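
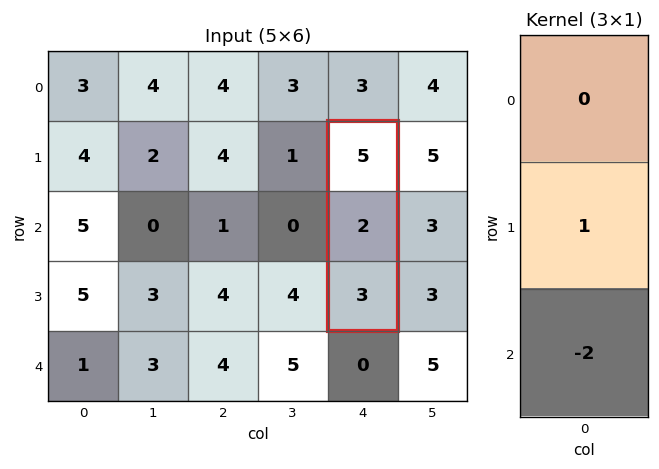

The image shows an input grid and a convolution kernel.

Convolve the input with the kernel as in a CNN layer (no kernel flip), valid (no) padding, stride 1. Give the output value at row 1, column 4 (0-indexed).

-4

The receptive field on the input at this output position is [5 / 2 / 3]. Elementwise product with the kernel and sum: 2·1 + 3·-2.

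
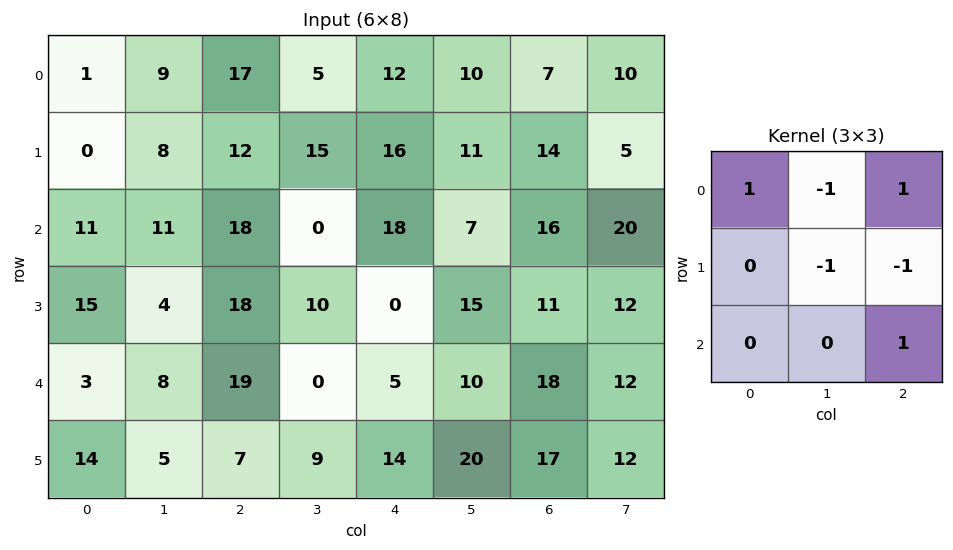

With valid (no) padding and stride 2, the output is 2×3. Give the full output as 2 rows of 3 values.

Output[0,0]: The receptive field on the input at this output position is [1 9 17 / 0 8 12 / 11 11 18]. Elementwise product with the kernel and sum: 1·1 + 9·-1 + 17·1 + 8·-1 + 12·-1 + 18·1.

7 11 0
15 31 19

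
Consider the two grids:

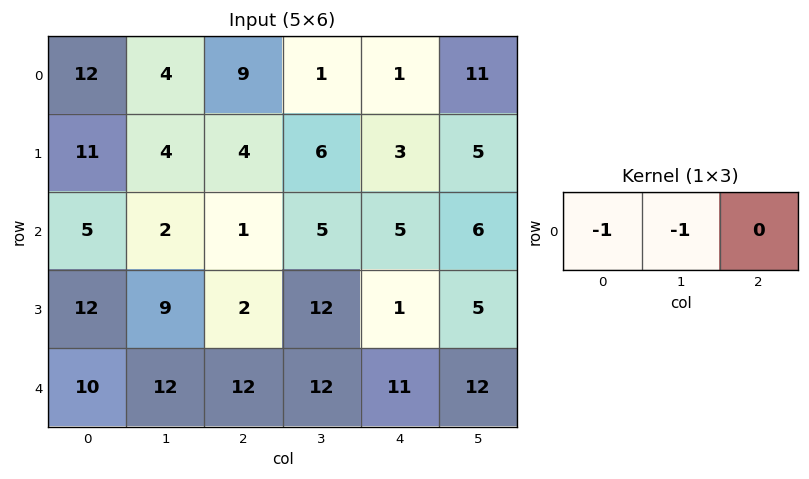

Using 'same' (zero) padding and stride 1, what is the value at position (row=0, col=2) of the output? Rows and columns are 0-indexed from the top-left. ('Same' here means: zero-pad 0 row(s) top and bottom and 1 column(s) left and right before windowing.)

-13

The receptive field on the zero-padded input at this output position is [4 9 1]. Elementwise product with the kernel and sum: 4·-1 + 9·-1.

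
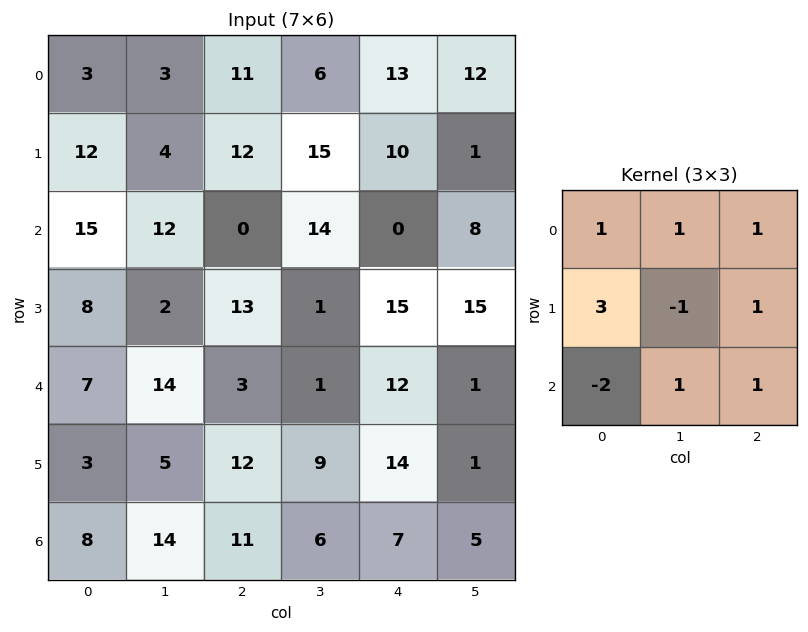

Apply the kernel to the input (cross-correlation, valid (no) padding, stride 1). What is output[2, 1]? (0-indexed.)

The receptive field on the input at this output position is [12 0 14 / 2 13 1 / 14 3 1]. Elementwise product with the kernel and sum: 12·1 + 0·1 + 14·1 + 2·3 + 13·-1 + 1·1 + 14·-2 + 3·1 + 1·1.

-4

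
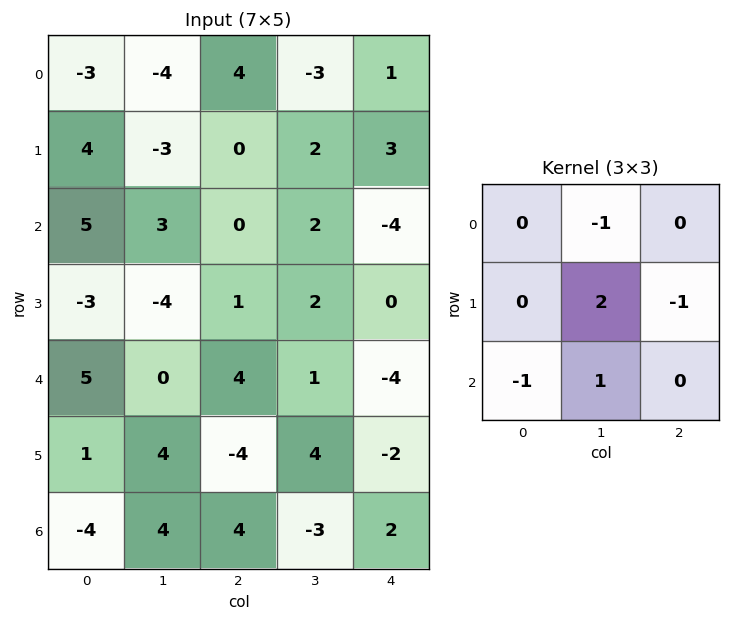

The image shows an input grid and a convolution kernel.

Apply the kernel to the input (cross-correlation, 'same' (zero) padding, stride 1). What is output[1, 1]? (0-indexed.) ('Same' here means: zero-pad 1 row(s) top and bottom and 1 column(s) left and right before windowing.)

-4

The receptive field on the zero-padded input at this output position is [-3 -4 4 / 4 -3 0 / 5 3 0]. Elementwise product with the kernel and sum: -4·-1 + -3·2 + 0·-1 + 5·-1 + 3·1.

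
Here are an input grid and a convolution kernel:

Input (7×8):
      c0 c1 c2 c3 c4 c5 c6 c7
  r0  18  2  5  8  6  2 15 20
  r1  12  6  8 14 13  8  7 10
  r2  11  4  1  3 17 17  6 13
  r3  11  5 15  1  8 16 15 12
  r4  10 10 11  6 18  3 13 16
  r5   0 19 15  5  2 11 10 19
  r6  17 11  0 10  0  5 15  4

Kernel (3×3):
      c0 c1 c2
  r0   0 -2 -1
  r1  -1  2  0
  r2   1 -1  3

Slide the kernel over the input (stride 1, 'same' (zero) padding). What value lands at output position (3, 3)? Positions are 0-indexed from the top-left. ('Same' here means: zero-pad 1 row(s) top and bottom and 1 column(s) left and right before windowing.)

The receptive field on the zero-padded input at this output position is [1 3 17 / 15 1 8 / 11 6 18]. Elementwise product with the kernel and sum: 3·-2 + 17·-1 + 15·-1 + 1·2 + 11·1 + 6·-1 + 18·3.

23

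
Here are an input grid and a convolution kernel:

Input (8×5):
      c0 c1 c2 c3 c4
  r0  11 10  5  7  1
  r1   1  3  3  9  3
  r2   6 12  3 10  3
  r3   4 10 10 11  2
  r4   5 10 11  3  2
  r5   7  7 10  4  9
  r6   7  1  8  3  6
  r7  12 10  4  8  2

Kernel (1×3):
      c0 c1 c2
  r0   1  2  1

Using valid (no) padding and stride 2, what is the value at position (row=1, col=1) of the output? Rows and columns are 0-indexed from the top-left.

The receptive field on the input at this output position is [3 10 3]. Elementwise product with the kernel and sum: 3·1 + 10·2 + 3·1.

26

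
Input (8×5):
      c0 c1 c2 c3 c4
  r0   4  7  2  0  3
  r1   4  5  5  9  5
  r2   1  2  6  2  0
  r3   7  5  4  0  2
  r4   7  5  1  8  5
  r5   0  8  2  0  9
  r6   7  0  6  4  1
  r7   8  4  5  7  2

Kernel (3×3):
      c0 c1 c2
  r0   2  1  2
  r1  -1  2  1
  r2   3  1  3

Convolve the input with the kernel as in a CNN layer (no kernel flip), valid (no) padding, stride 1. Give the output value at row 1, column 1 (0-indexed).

The receptive field on the input at this output position is [5 5 9 / 2 6 2 / 5 4 0]. Elementwise product with the kernel and sum: 5·2 + 5·1 + 9·2 + 2·-1 + 6·2 + 2·1 + 5·3 + 4·1 + 0·3.

64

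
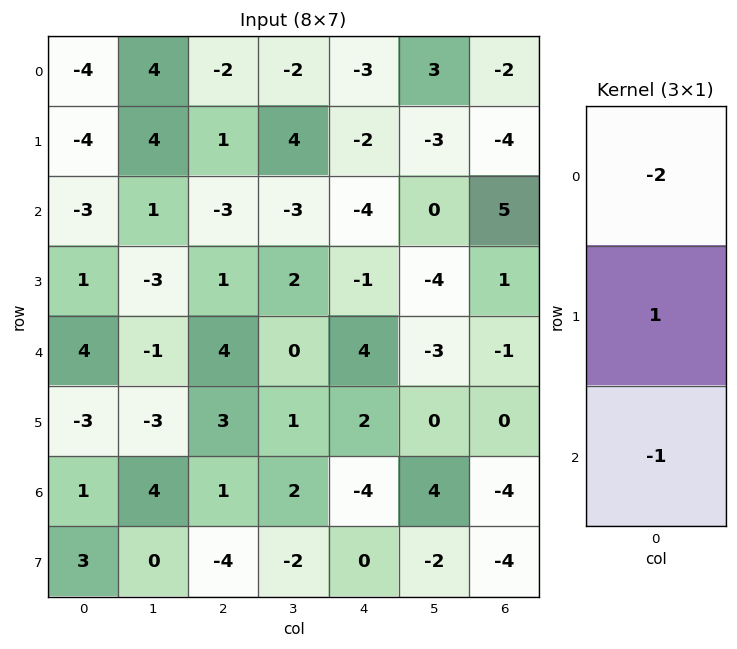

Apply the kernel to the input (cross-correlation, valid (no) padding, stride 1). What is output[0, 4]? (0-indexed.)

The receptive field on the input at this output position is [-3 / -2 / -4]. Elementwise product with the kernel and sum: -3·-2 + -2·1 + -4·-1.

8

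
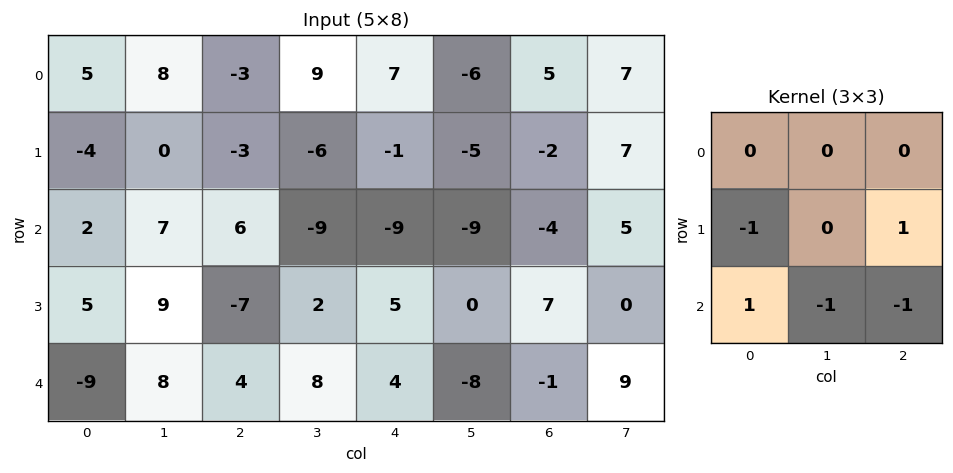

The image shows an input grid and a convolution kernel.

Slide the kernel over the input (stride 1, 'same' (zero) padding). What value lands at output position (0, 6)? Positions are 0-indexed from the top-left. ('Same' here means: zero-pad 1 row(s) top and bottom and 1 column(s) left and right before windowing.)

3

The receptive field on the zero-padded input at this output position is [0 0 0 / -6 5 7 / -5 -2 7]. Elementwise product with the kernel and sum: -6·-1 + 7·1 + -5·1 + -2·-1 + 7·-1.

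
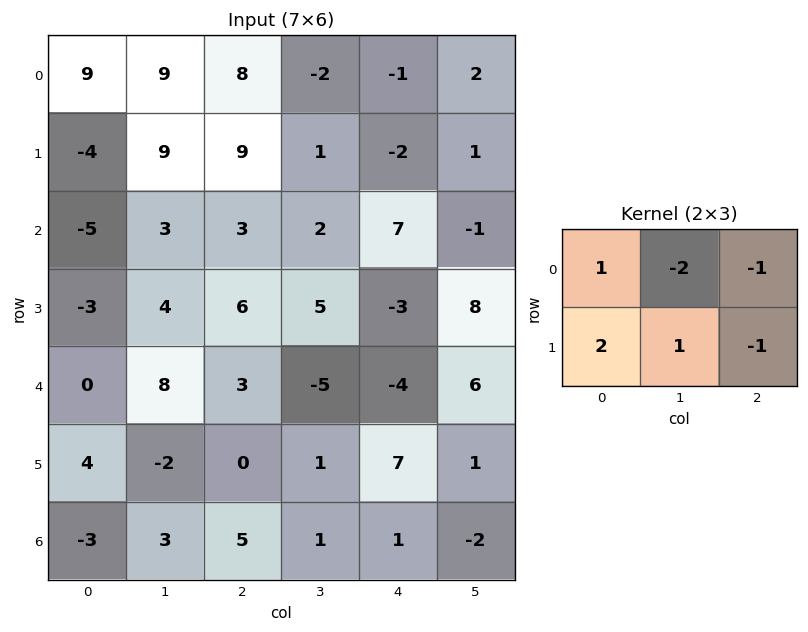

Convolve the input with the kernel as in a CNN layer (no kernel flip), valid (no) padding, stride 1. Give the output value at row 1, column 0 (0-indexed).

-41

The receptive field on the input at this output position is [-4 9 9 / -5 3 3]. Elementwise product with the kernel and sum: -4·1 + 9·-2 + 9·-1 + -5·2 + 3·1 + 3·-1.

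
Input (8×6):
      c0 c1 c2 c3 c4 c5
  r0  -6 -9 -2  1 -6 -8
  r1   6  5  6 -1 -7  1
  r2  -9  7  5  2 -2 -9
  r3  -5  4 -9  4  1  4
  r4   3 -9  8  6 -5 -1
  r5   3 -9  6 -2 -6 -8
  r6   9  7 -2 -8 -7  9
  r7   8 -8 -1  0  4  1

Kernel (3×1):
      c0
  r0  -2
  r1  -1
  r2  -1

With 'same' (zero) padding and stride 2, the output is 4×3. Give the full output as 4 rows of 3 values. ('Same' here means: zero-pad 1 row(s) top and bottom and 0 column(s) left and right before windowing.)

Output[0,0]: The receptive field on the zero-padded input at this output position is [0 / -6 / 6]. Elementwise product with the kernel and sum: 0·-2 + -6·-1 + 6·-1.

0 -4 13
2 -8 15
4 4 9
-23 -9 15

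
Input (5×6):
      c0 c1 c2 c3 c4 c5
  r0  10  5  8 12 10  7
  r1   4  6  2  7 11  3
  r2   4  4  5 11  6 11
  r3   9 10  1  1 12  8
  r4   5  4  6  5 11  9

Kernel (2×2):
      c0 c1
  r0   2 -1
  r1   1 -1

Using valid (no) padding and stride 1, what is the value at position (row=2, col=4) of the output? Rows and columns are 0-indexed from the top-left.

The receptive field on the input at this output position is [6 11 / 12 8]. Elementwise product with the kernel and sum: 6·2 + 11·-1 + 12·1 + 8·-1.

5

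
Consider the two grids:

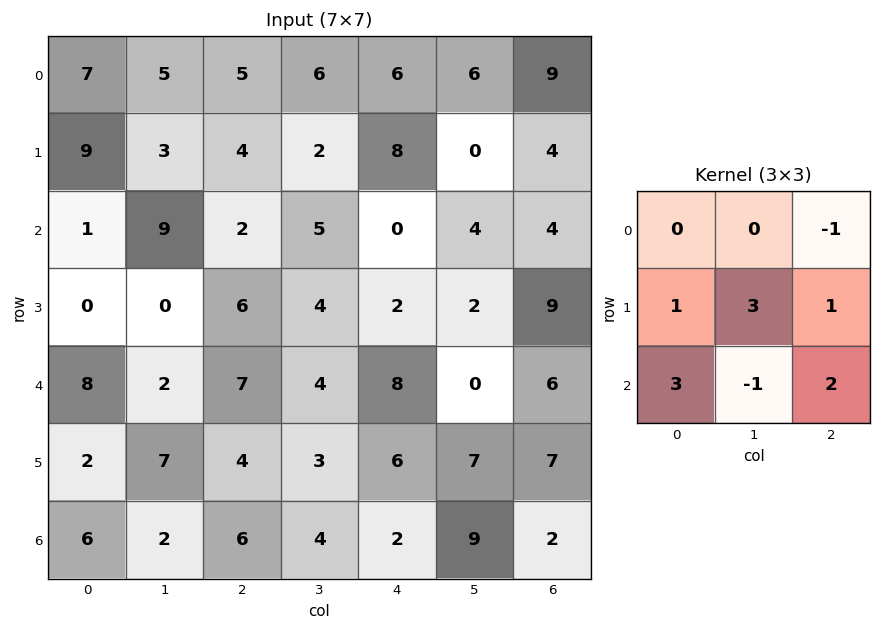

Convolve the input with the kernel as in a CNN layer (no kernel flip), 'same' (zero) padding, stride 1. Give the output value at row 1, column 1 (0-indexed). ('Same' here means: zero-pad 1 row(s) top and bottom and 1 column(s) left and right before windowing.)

The receptive field on the zero-padded input at this output position is [7 5 5 / 9 3 4 / 1 9 2]. Elementwise product with the kernel and sum: 5·-1 + 9·1 + 3·3 + 4·1 + 1·3 + 9·-1 + 2·2.

15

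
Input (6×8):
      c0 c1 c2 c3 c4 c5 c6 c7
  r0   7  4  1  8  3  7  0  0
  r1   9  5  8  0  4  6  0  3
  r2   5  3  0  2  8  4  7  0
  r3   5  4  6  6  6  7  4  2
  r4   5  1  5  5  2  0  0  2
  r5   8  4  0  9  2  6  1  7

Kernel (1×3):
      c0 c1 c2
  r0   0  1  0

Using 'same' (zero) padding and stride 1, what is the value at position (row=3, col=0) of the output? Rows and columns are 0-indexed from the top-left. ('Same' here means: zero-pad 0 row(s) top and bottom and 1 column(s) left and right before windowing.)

The receptive field on the zero-padded input at this output position is [0 5 4]. Elementwise product with the kernel and sum: 5·1.

5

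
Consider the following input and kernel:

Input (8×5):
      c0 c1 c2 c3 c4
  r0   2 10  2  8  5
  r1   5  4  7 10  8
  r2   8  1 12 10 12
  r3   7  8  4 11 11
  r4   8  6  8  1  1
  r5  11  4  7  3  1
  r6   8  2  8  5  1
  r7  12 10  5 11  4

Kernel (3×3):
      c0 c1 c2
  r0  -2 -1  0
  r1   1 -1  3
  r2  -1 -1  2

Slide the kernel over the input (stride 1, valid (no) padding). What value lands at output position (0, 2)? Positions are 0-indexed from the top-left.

The receptive field on the input at this output position is [2 8 5 / 7 10 8 / 12 10 12]. Elementwise product with the kernel and sum: 2·-2 + 8·-1 + 7·1 + 10·-1 + 8·3 + 12·-1 + 10·-1 + 12·2.

11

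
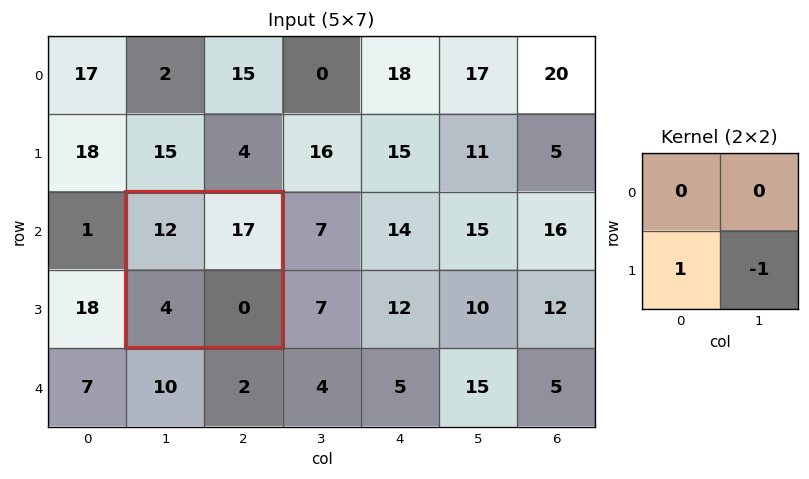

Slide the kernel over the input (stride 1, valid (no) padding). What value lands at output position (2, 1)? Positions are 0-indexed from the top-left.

The receptive field on the input at this output position is [12 17 / 4 0]. Elementwise product with the kernel and sum: 4·1 + 0·-1.

4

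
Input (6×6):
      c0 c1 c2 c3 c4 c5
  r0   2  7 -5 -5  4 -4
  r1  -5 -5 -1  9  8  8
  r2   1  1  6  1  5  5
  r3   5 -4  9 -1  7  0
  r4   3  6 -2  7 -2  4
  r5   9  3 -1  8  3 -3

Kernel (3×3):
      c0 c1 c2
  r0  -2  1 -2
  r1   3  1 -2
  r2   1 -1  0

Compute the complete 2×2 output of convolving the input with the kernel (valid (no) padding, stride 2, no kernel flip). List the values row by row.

-5 -8
-23 -18

Output[0,0]: The receptive field on the input at this output position is [2 7 -5 / -5 -5 -1 / 1 1 6]. Elementwise product with the kernel and sum: 2·-2 + 7·1 + -5·-2 + -5·3 + -5·1 + -1·-2 + 1·1 + 1·-1.
Output[0,1]: The receptive field on the input at this output position is [-5 -5 4 / -1 9 8 / 6 1 5]. Elementwise product with the kernel and sum: -5·-2 + -5·1 + 4·-2 + -1·3 + 9·1 + 8·-2 + 6·1 + 1·-1.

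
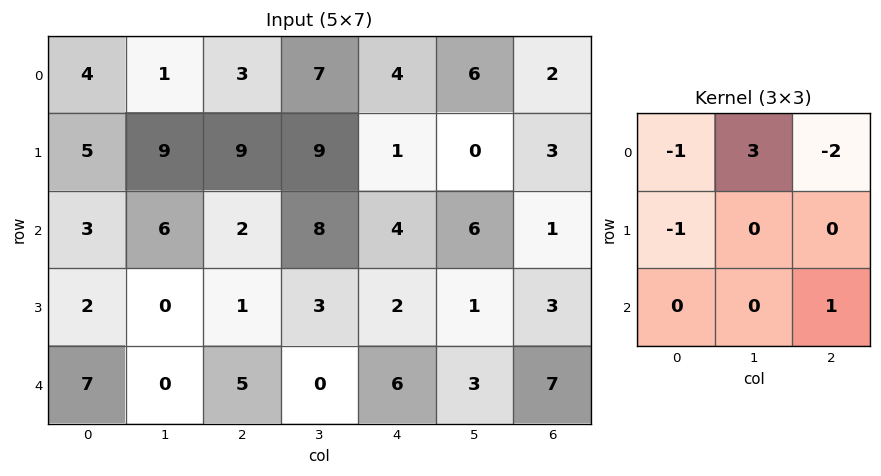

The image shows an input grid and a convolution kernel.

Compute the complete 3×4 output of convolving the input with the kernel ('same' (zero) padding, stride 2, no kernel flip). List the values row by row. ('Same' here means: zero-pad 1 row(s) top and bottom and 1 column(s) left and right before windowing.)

9 8 -7 -6
-3 -3 -13 3
6 -3 1 5

Output[0,0]: The receptive field on the zero-padded input at this output position is [0 0 0 / 0 4 1 / 0 5 9]. Elementwise product with the kernel and sum: 0·-1 + 0·3 + 0·-2 + 0·-1 + 9·1.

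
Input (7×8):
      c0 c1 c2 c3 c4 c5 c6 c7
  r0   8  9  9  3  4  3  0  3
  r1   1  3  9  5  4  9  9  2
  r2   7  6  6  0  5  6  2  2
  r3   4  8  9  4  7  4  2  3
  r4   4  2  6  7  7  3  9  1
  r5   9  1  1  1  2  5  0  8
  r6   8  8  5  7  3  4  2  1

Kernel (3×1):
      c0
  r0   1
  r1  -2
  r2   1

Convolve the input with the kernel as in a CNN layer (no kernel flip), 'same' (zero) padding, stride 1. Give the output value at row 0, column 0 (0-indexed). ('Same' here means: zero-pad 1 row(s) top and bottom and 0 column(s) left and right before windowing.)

The receptive field on the zero-padded input at this output position is [0 / 8 / 1]. Elementwise product with the kernel and sum: 0·1 + 8·-2 + 1·1.

-15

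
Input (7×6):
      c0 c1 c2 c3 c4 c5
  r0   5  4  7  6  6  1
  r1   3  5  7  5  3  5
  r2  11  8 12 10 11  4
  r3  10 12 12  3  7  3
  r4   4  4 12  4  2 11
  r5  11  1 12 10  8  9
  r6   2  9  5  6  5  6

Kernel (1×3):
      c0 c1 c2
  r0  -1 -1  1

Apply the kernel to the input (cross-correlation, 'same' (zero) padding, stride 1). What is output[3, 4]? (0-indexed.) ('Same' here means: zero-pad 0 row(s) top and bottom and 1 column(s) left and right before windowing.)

-7

The receptive field on the zero-padded input at this output position is [3 7 3]. Elementwise product with the kernel and sum: 3·-1 + 7·-1 + 3·1.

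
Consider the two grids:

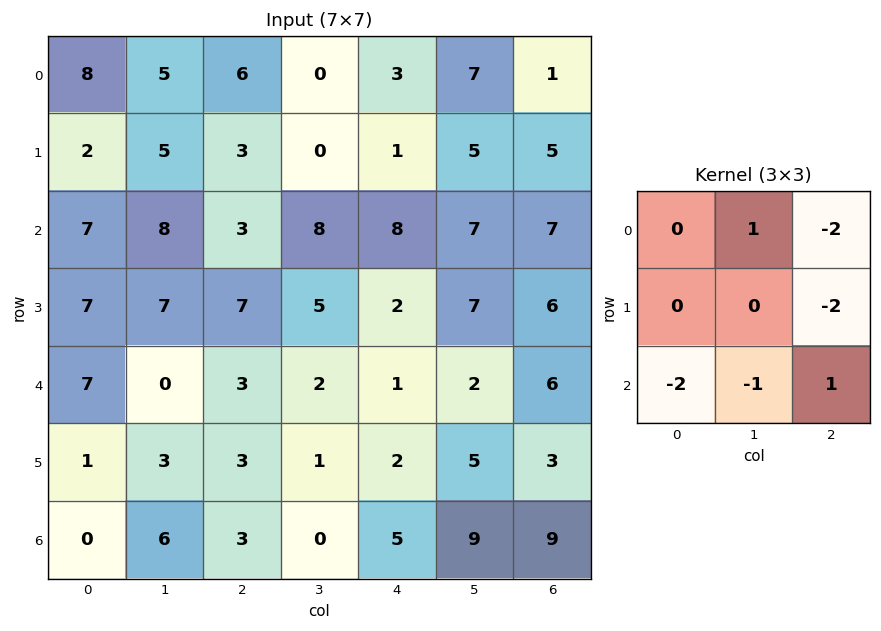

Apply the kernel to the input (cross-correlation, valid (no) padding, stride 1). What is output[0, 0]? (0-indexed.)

-32

The receptive field on the input at this output position is [8 5 6 / 2 5 3 / 7 8 3]. Elementwise product with the kernel and sum: 5·1 + 6·-2 + 3·-2 + 7·-2 + 8·-1 + 3·1.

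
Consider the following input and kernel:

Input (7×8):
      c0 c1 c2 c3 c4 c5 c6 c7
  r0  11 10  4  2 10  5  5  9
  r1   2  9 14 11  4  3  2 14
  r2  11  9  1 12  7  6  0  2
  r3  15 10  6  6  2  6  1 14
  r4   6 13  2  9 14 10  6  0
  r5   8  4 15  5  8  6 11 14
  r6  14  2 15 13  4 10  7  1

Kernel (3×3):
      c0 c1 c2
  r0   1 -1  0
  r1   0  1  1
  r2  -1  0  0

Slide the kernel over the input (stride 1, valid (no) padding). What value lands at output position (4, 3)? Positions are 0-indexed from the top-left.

-4

The receptive field on the input at this output position is [9 14 10 / 5 8 6 / 13 4 10]. Elementwise product with the kernel and sum: 9·1 + 14·-1 + 8·1 + 6·1 + 13·-1.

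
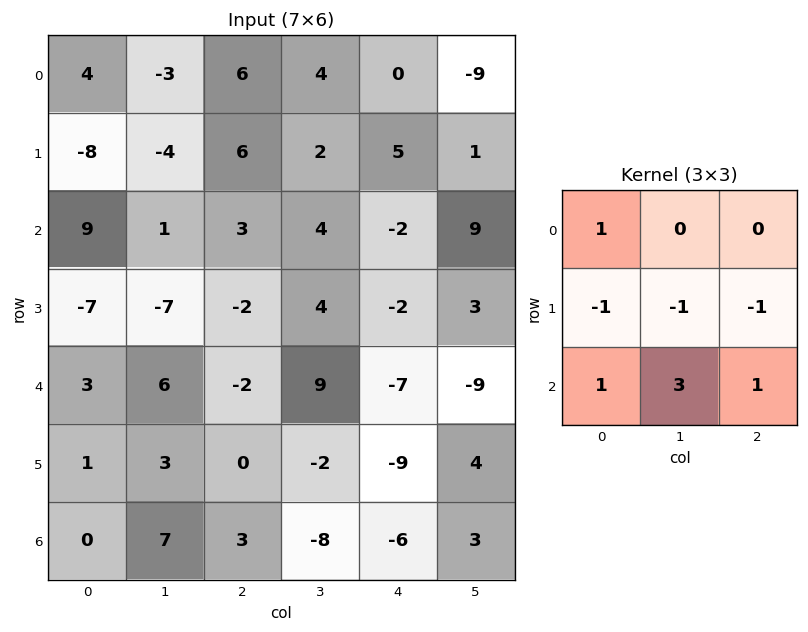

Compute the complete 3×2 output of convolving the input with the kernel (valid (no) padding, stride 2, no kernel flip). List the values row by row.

25 6
44 21
23 -18

Output[0,0]: The receptive field on the input at this output position is [4 -3 6 / -8 -4 6 / 9 1 3]. Elementwise product with the kernel and sum: 4·1 + -8·-1 + -4·-1 + 6·-1 + 9·1 + 1·3 + 3·1.
Output[0,1]: The receptive field on the input at this output position is [6 4 0 / 6 2 5 / 3 4 -2]. Elementwise product with the kernel and sum: 6·1 + 6·-1 + 2·-1 + 5·-1 + 3·1 + 4·3 + -2·1.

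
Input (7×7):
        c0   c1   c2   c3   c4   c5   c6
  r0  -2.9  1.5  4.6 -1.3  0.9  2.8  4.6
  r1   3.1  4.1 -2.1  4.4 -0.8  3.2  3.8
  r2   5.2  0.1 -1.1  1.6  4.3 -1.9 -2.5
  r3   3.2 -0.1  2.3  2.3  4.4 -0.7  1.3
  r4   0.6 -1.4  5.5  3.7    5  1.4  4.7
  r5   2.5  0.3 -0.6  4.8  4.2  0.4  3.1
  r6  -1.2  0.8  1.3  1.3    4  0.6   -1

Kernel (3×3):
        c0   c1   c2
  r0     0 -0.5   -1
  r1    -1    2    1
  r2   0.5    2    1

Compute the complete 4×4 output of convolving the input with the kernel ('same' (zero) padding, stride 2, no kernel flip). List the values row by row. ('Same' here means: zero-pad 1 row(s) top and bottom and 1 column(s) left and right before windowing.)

Output[0,0]: The receptive field on the zero-padded input at this output position is [0 0 0 / 0 -2.9 1.5 / 0 3.1 4.1]. Elementwise product with the kernel and sum: 0·-0.5 + 0·-1 + 0·-1 + -2.9·2 + 1.5·1 + 0·0.5 + 3.1·2 + 4.1·1.
Output[0,1]: The receptive field on the zero-padded input at this output position is [0 0 0 / 1.5 4.6 -1.3 / 4.1 -2.1 4.4]. Elementwise product with the kernel and sum: 0·-0.5 + 0·-1 + 1.5·-1 + 4.6·2 + -1.3·1 + 4.1·0.5 + -2.1·2 + 4.4·1.

6 8.65 9.7 15.6
11.15 2.8 11.55 -2.75
3.6 16.4 17.4 13.75
-3.15 -1.4 4.8 -4.15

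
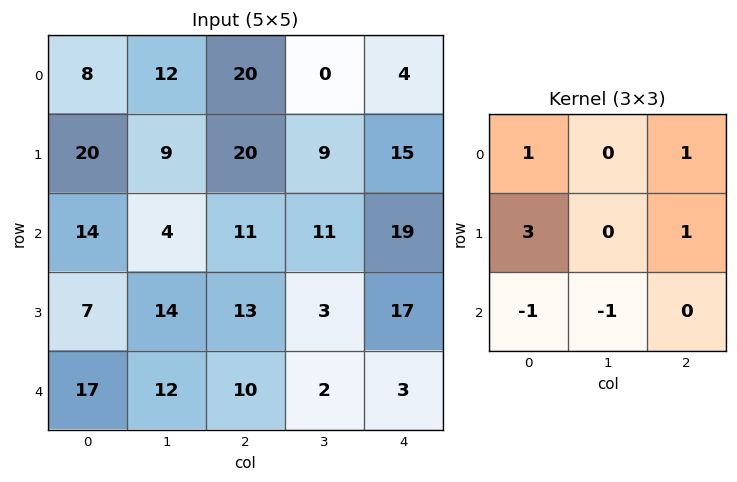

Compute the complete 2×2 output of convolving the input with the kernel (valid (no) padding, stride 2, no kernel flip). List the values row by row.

Output[0,0]: The receptive field on the input at this output position is [8 12 20 / 20 9 20 / 14 4 11]. Elementwise product with the kernel and sum: 8·1 + 20·1 + 20·3 + 20·1 + 14·-1 + 4·-1.
Output[0,1]: The receptive field on the input at this output position is [20 0 4 / 20 9 15 / 11 11 19]. Elementwise product with the kernel and sum: 20·1 + 4·1 + 20·3 + 15·1 + 11·-1 + 11·-1.

90 77
30 74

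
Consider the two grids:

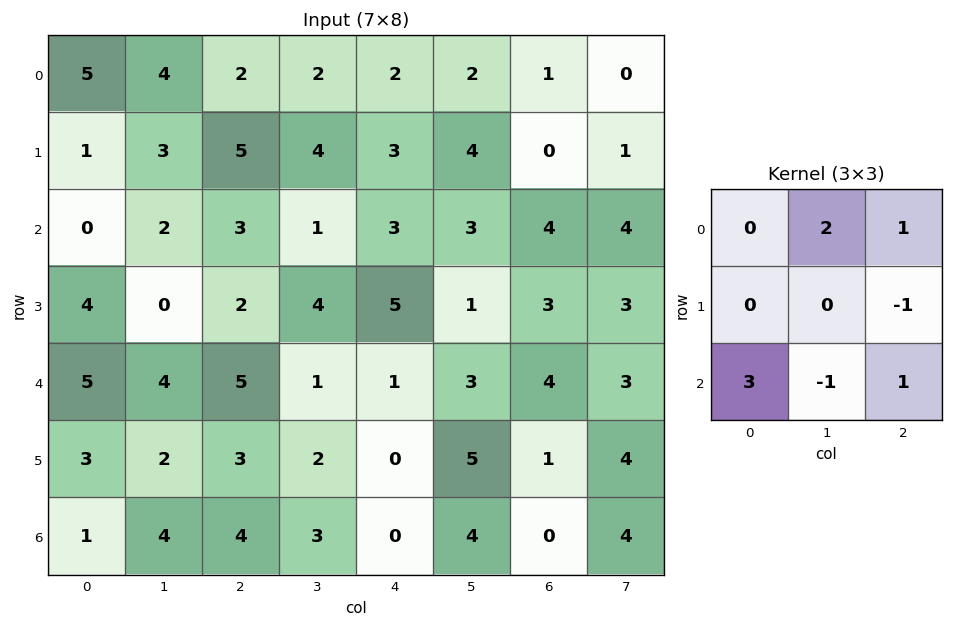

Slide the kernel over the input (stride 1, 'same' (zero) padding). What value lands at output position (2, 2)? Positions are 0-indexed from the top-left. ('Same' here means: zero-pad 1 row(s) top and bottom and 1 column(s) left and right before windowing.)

The receptive field on the zero-padded input at this output position is [3 5 4 / 2 3 1 / 0 2 4]. Elementwise product with the kernel and sum: 5·2 + 4·1 + 1·-1 + 0·3 + 2·-1 + 4·1.

15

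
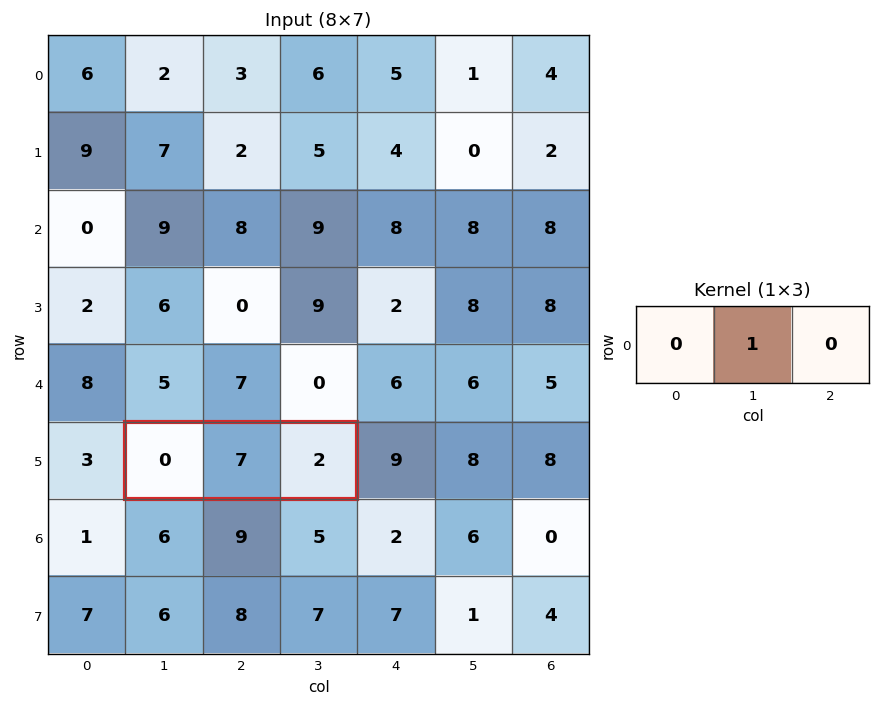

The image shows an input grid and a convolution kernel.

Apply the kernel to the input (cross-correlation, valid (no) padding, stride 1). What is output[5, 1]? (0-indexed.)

The receptive field on the input at this output position is [0 7 2]. Elementwise product with the kernel and sum: 7·1.

7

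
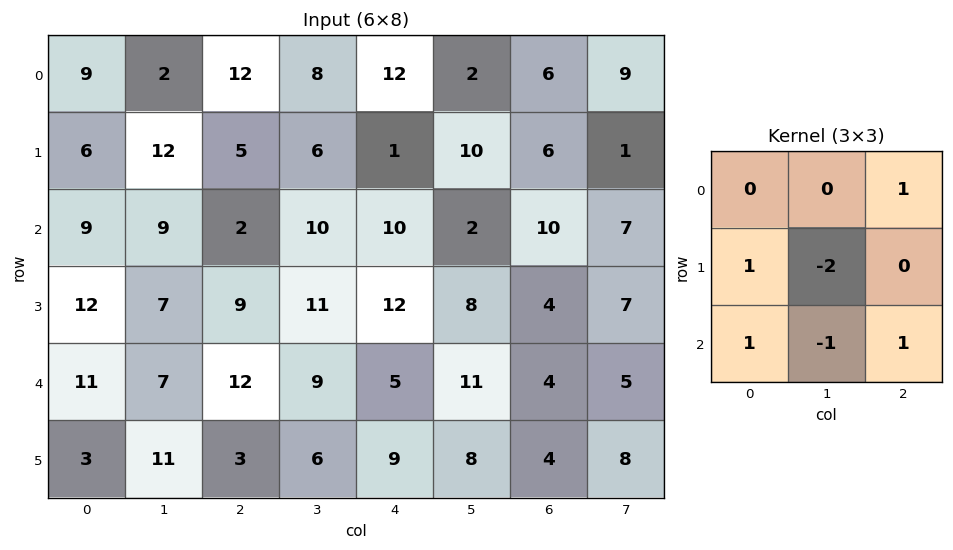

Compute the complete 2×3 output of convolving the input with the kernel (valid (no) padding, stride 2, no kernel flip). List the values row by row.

-4 7 5
16 5 4

Output[0,0]: The receptive field on the input at this output position is [9 2 12 / 6 12 5 / 9 9 2]. Elementwise product with the kernel and sum: 12·1 + 6·1 + 12·-2 + 9·1 + 9·-1 + 2·1.
Output[0,1]: The receptive field on the input at this output position is [12 8 12 / 5 6 1 / 2 10 10]. Elementwise product with the kernel and sum: 12·1 + 5·1 + 6·-2 + 2·1 + 10·-1 + 10·1.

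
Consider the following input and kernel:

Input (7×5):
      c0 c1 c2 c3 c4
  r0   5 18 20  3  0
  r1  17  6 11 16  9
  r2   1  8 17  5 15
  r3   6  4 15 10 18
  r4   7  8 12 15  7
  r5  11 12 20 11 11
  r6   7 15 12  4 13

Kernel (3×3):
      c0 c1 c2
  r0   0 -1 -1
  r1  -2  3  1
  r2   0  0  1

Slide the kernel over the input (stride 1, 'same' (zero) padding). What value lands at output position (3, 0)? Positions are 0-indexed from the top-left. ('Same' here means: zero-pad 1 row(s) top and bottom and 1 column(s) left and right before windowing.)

The receptive field on the zero-padded input at this output position is [0 1 8 / 0 6 4 / 0 7 8]. Elementwise product with the kernel and sum: 1·-1 + 8·-1 + 0·-2 + 6·3 + 4·1 + 8·1.

21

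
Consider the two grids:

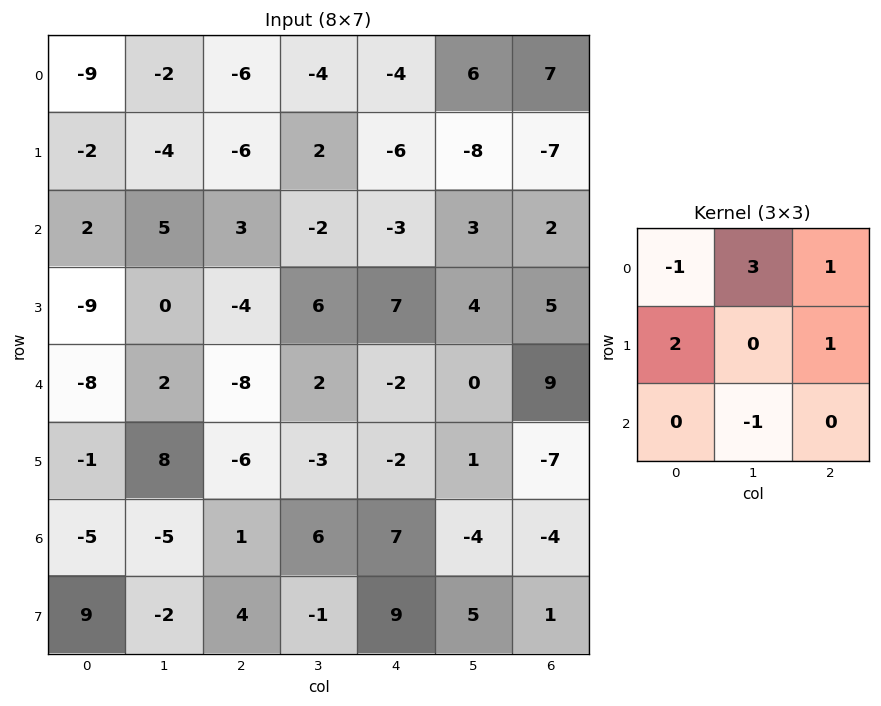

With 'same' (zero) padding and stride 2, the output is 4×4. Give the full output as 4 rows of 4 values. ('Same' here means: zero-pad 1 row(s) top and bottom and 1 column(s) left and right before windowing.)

Output[0,0]: The receptive field on the zero-padded input at this output position is [0 0 0 / 0 -9 -2 / 0 -2 -4]. Elementwise product with the kernel and sum: 0·-1 + 0·3 + 0·1 + 0·2 + -2·1 + -2·-1.

0 -2 4 19
4 0 -36 -12
-24 6 25 18
-9 -37 -3 -31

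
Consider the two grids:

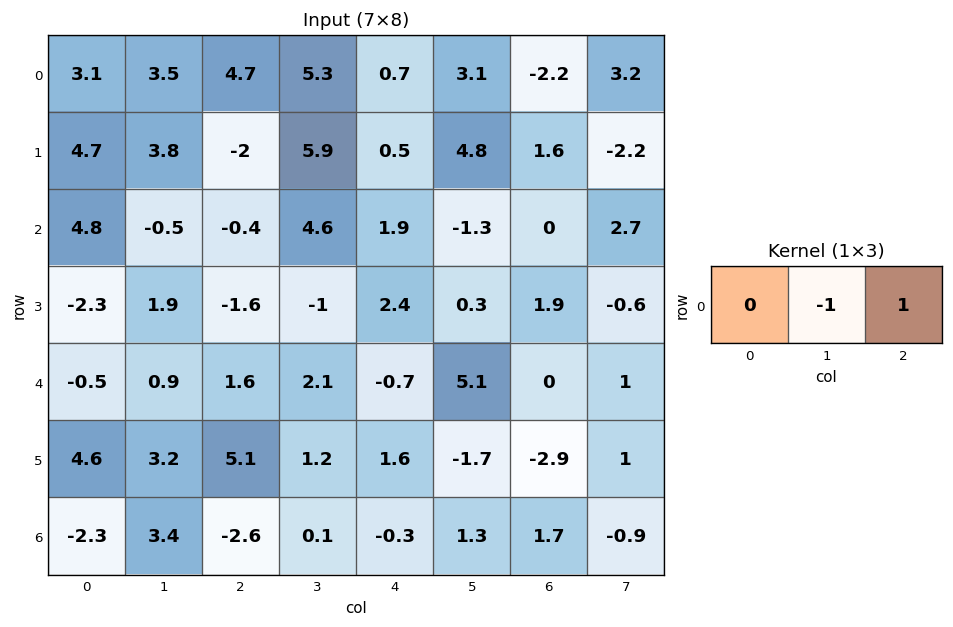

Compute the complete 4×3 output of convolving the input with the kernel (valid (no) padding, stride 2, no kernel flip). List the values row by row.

1.2 -4.6 -5.3
0.1 -2.7 1.3
0.7 -2.8 -5.1
-6 -0.4 0.4

Output[0,0]: The receptive field on the input at this output position is [3.1 3.5 4.7]. Elementwise product with the kernel and sum: 3.5·-1 + 4.7·1.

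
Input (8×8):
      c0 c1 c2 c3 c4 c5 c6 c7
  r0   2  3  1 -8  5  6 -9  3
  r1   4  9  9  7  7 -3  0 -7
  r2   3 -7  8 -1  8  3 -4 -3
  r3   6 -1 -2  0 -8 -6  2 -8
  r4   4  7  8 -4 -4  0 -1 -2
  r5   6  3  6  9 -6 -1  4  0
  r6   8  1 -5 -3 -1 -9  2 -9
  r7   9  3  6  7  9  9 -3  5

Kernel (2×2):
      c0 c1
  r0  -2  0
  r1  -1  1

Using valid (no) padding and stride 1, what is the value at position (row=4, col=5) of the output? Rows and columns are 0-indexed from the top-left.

5

The receptive field on the input at this output position is [0 -1 / -1 4]. Elementwise product with the kernel and sum: 0·-2 + -1·-1 + 4·1.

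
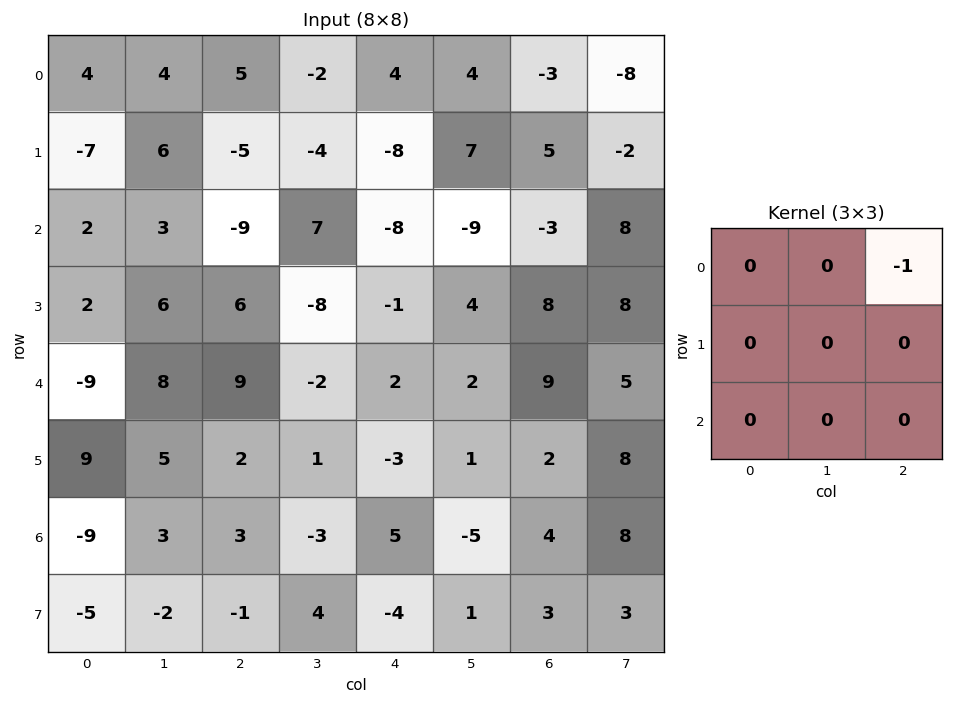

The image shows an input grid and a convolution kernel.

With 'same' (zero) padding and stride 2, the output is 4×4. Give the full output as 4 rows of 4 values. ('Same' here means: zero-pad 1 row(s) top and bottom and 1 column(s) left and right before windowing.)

0 0 0 0
-6 4 -7 2
-6 8 -4 -8
-5 -1 -1 -8

Output[0,0]: The receptive field on the zero-padded input at this output position is [0 0 0 / 0 4 4 / 0 -7 6]. Elementwise product with the kernel and sum: 0·-1.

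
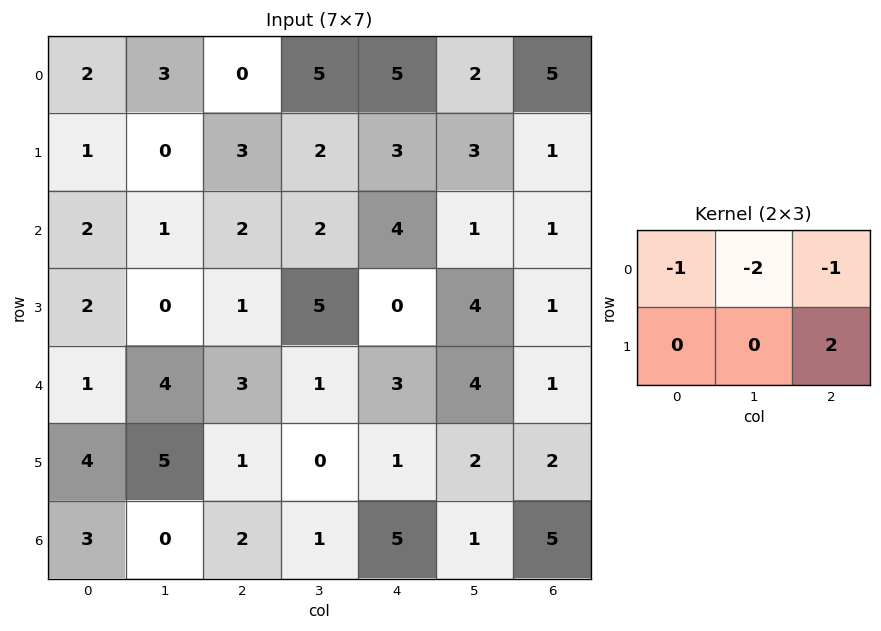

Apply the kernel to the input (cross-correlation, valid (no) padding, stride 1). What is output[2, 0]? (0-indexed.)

-4

The receptive field on the input at this output position is [2 1 2 / 2 0 1]. Elementwise product with the kernel and sum: 2·-1 + 1·-2 + 2·-1 + 1·2.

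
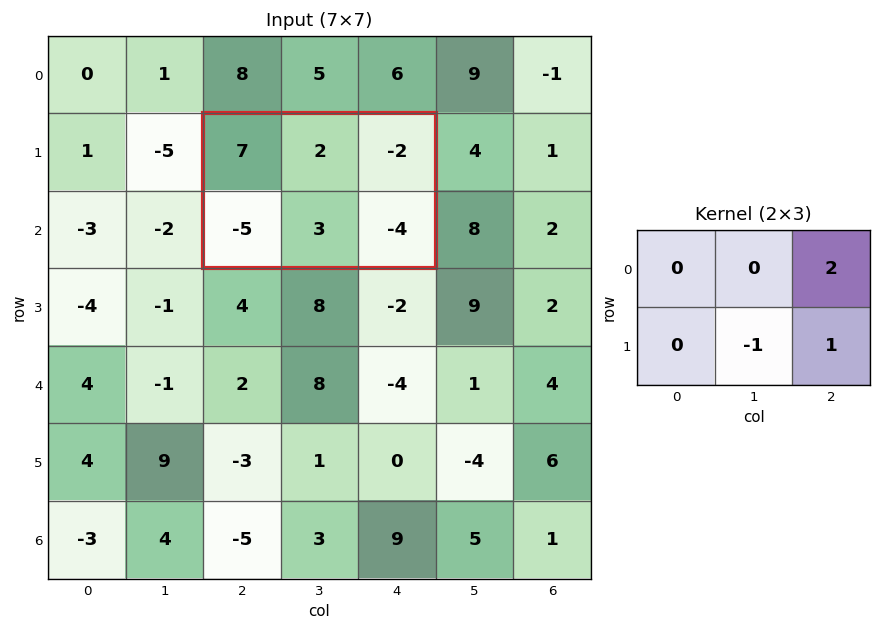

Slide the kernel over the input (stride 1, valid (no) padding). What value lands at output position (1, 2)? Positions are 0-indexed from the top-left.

-11

The receptive field on the input at this output position is [7 2 -2 / -5 3 -4]. Elementwise product with the kernel and sum: -2·2 + 3·-1 + -4·1.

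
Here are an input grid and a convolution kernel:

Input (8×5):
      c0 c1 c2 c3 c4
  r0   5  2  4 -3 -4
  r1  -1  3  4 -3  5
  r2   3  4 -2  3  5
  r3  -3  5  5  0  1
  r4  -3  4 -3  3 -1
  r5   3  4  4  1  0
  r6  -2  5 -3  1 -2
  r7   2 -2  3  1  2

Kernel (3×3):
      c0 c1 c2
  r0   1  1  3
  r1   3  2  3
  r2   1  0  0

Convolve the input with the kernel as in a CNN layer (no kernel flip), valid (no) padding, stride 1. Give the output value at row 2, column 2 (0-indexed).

31

The receptive field on the input at this output position is [-2 3 5 / 5 0 1 / -3 3 -1]. Elementwise product with the kernel and sum: -2·1 + 3·1 + 5·3 + 5·3 + 0·2 + 1·3 + -3·1.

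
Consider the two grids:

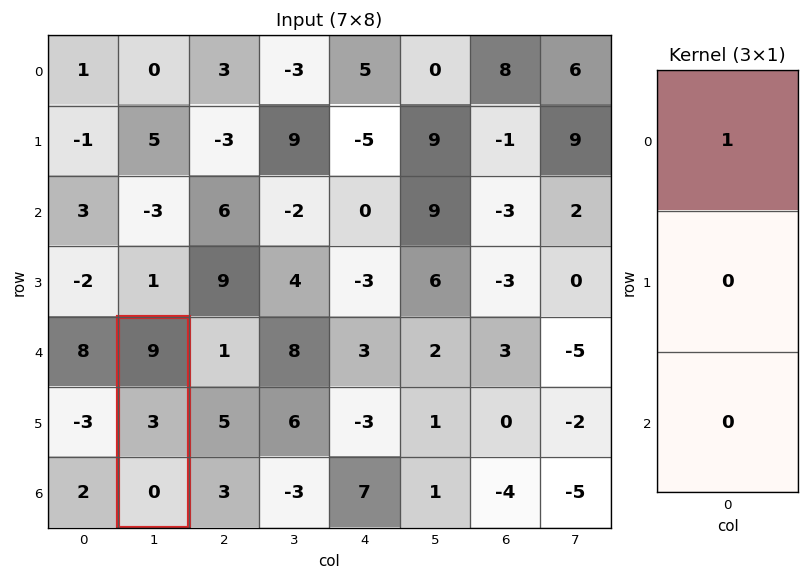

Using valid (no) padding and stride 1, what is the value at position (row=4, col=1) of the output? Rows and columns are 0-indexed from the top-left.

The receptive field on the input at this output position is [9 / 3 / 0]. Elementwise product with the kernel and sum: 9·1.

9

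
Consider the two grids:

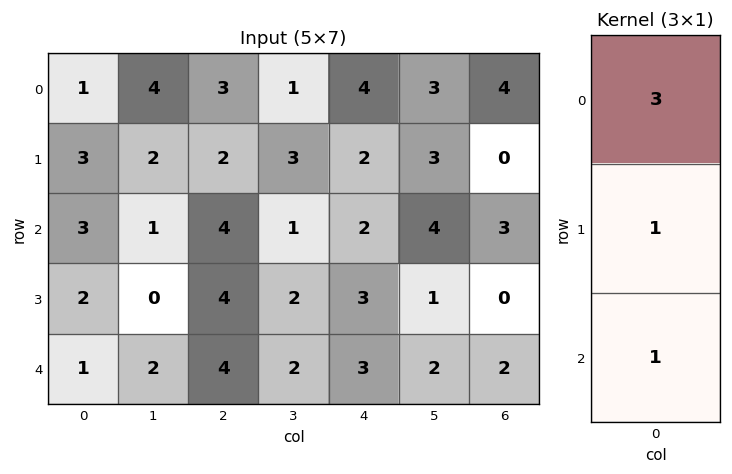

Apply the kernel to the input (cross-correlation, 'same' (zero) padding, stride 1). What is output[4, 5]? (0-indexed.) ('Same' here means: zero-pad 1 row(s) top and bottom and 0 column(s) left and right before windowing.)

5

The receptive field on the zero-padded input at this output position is [1 / 2 / 0]. Elementwise product with the kernel and sum: 1·3 + 2·1 + 0·1.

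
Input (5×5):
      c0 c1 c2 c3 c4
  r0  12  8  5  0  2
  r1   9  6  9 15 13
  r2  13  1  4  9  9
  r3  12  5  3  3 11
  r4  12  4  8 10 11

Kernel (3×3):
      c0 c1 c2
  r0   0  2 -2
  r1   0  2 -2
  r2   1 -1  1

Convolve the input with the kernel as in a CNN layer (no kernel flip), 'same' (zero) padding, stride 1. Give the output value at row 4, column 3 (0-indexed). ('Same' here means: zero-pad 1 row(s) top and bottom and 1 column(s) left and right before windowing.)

-18

The receptive field on the zero-padded input at this output position is [3 3 11 / 8 10 11 / 0 0 0]. Elementwise product with the kernel and sum: 3·2 + 11·-2 + 10·2 + 11·-2 + 0·1 + 0·-1 + 0·1.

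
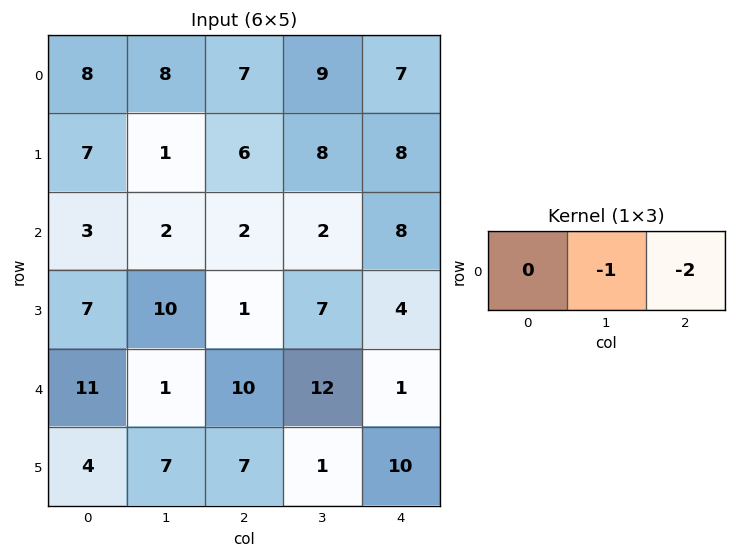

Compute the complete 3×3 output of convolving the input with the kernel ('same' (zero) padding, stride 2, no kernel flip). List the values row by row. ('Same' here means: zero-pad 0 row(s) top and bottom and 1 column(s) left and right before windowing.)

-24 -25 -7
-7 -6 -8
-13 -34 -1

Output[0,0]: The receptive field on the zero-padded input at this output position is [0 8 8]. Elementwise product with the kernel and sum: 8·-1 + 8·-2.
Output[0,1]: The receptive field on the zero-padded input at this output position is [8 7 9]. Elementwise product with the kernel and sum: 7·-1 + 9·-2.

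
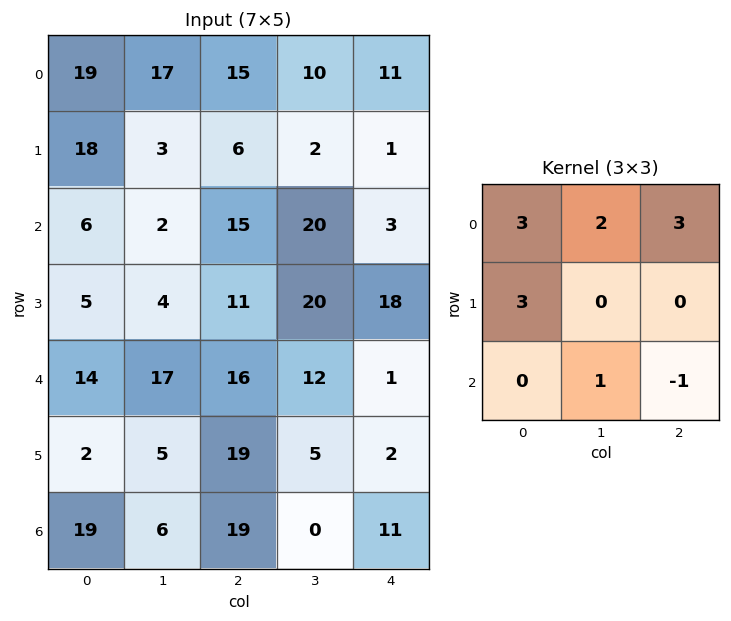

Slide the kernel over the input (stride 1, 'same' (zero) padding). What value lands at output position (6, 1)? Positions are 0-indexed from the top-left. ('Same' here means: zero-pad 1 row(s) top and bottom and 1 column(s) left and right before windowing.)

The receptive field on the zero-padded input at this output position is [2 5 19 / 19 6 19 / 0 0 0]. Elementwise product with the kernel and sum: 2·3 + 5·2 + 19·3 + 19·3 + 0·1 + 0·-1.

130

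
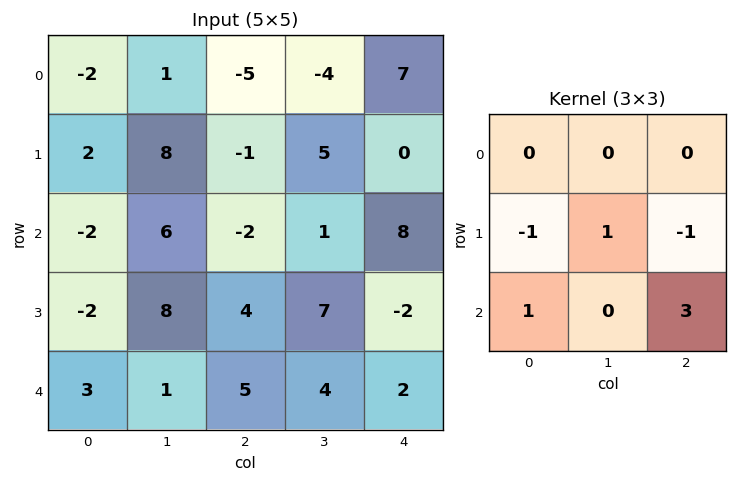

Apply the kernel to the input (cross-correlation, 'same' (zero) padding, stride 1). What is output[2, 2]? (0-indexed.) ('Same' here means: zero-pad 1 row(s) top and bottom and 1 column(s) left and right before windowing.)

The receptive field on the zero-padded input at this output position is [8 -1 5 / 6 -2 1 / 8 4 7]. Elementwise product with the kernel and sum: 6·-1 + -2·1 + 1·-1 + 8·1 + 7·3.

20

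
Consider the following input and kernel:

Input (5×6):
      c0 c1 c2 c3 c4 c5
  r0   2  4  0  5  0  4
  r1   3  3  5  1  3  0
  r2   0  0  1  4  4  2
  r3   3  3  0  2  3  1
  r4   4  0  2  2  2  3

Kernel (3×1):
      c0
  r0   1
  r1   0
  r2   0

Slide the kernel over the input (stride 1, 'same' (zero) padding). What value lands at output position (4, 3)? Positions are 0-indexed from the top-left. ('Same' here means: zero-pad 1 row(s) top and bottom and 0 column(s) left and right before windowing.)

The receptive field on the zero-padded input at this output position is [2 / 2 / 0]. Elementwise product with the kernel and sum: 2·1.

2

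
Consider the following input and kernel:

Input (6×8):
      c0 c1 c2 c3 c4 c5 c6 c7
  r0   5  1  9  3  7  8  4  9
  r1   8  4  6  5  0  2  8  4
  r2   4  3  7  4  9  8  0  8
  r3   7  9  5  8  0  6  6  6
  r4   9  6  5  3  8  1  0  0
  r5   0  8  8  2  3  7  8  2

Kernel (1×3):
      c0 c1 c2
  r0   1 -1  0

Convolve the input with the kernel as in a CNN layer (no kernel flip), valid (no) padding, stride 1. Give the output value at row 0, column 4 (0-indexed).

-1

The receptive field on the input at this output position is [7 8 4]. Elementwise product with the kernel and sum: 7·1 + 8·-1.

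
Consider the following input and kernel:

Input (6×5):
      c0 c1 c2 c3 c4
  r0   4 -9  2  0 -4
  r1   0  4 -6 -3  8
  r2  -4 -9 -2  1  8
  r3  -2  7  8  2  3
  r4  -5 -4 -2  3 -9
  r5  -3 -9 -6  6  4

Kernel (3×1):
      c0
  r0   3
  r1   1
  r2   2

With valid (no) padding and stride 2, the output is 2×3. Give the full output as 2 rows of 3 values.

4 -4 12
-24 -2 9

Output[0,0]: The receptive field on the input at this output position is [4 / 0 / -4]. Elementwise product with the kernel and sum: 4·3 + 0·1 + -4·2.
Output[0,1]: The receptive field on the input at this output position is [2 / -6 / -2]. Elementwise product with the kernel and sum: 2·3 + -6·1 + -2·2.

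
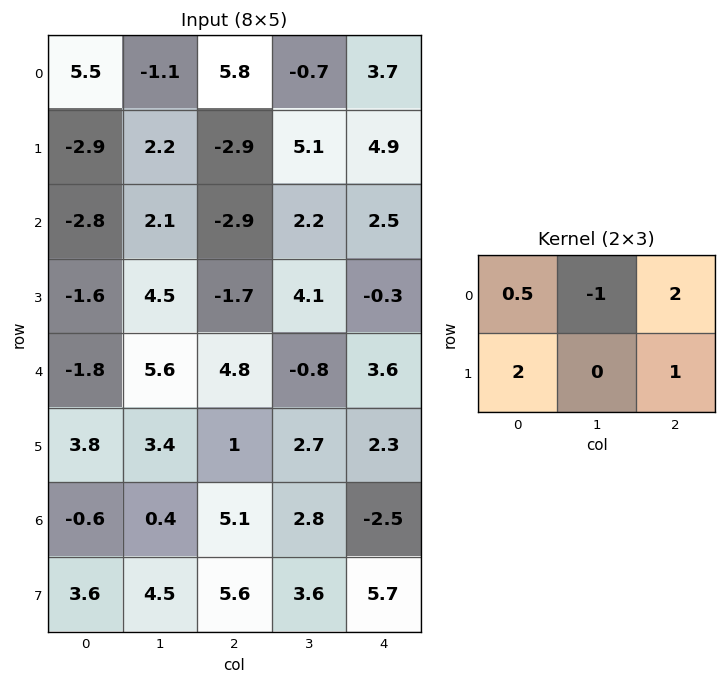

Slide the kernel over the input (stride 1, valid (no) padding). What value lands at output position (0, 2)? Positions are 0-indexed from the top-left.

The receptive field on the input at this output position is [5.8 -0.7 3.7 / -2.9 5.1 4.9]. Elementwise product with the kernel and sum: 5.8·0.5 + -0.7·-1 + 3.7·2 + -2.9·2 + 4.9·1.

10.1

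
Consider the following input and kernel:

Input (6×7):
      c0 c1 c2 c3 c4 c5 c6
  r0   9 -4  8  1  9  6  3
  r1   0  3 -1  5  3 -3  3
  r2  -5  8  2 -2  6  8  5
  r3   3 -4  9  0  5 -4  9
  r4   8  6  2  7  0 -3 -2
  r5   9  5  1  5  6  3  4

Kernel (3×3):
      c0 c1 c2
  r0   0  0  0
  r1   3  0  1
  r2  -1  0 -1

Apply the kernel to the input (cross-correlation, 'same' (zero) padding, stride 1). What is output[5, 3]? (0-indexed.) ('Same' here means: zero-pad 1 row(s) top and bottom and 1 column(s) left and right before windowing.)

The receptive field on the zero-padded input at this output position is [2 7 0 / 1 5 6 / 0 0 0]. Elementwise product with the kernel and sum: 1·3 + 6·1 + 0·-1 + 0·-1.

9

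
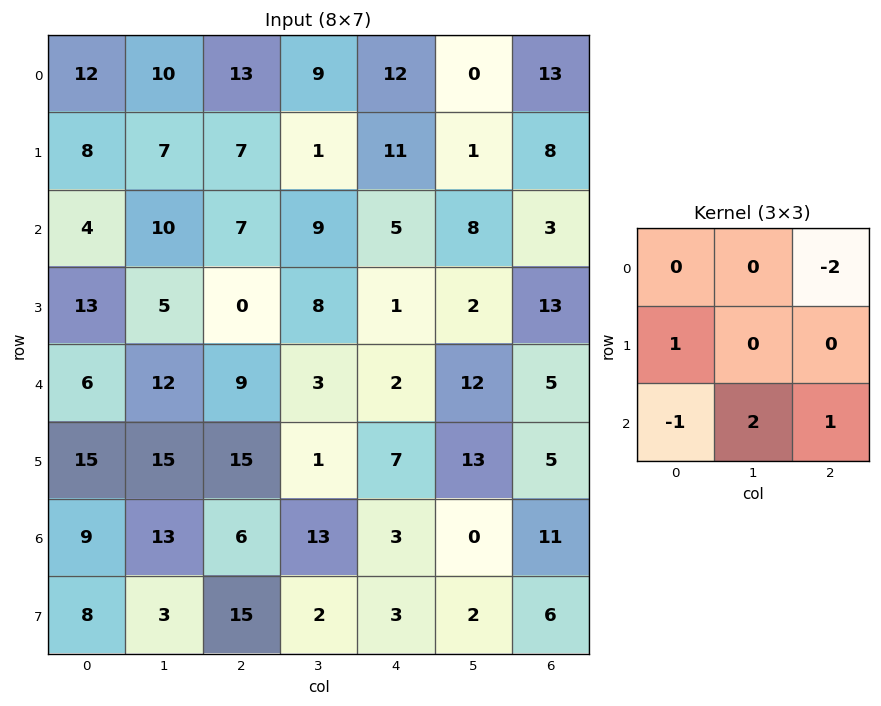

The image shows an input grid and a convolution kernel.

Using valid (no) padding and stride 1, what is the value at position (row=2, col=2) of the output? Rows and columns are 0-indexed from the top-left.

The receptive field on the input at this output position is [7 9 5 / 0 8 1 / 9 3 2]. Elementwise product with the kernel and sum: 5·-2 + 0·1 + 9·-1 + 3·2 + 2·1.

-11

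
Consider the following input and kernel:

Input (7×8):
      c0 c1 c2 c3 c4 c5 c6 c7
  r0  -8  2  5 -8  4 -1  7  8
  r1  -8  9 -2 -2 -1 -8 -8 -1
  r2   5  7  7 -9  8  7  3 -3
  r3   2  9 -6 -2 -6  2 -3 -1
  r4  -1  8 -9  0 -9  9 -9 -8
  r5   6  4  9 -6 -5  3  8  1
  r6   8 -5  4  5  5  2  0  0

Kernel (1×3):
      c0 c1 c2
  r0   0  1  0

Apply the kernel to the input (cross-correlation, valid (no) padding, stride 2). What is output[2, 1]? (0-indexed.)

0

The receptive field on the input at this output position is [-9 0 -9]. Elementwise product with the kernel and sum: 0·1.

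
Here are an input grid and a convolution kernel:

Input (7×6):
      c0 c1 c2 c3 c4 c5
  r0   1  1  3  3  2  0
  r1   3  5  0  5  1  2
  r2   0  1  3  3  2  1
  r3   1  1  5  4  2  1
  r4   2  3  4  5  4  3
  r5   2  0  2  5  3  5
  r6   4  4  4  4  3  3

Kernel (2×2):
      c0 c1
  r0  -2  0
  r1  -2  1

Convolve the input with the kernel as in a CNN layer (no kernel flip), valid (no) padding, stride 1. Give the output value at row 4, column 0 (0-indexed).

The receptive field on the input at this output position is [2 3 / 2 0]. Elementwise product with the kernel and sum: 2·-2 + 2·-2 + 0·1.

-8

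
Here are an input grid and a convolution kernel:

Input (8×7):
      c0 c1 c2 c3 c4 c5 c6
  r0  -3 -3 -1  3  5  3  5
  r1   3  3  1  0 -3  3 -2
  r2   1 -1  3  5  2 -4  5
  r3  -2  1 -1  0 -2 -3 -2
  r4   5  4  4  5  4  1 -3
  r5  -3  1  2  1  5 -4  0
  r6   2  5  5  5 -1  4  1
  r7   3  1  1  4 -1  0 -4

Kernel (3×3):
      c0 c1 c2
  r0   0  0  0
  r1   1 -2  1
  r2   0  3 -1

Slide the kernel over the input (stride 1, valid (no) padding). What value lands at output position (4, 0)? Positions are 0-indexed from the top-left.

7

The receptive field on the input at this output position is [5 4 4 / -3 1 2 / 2 5 5]. Elementwise product with the kernel and sum: -3·1 + 1·-2 + 2·1 + 5·3 + 5·-1.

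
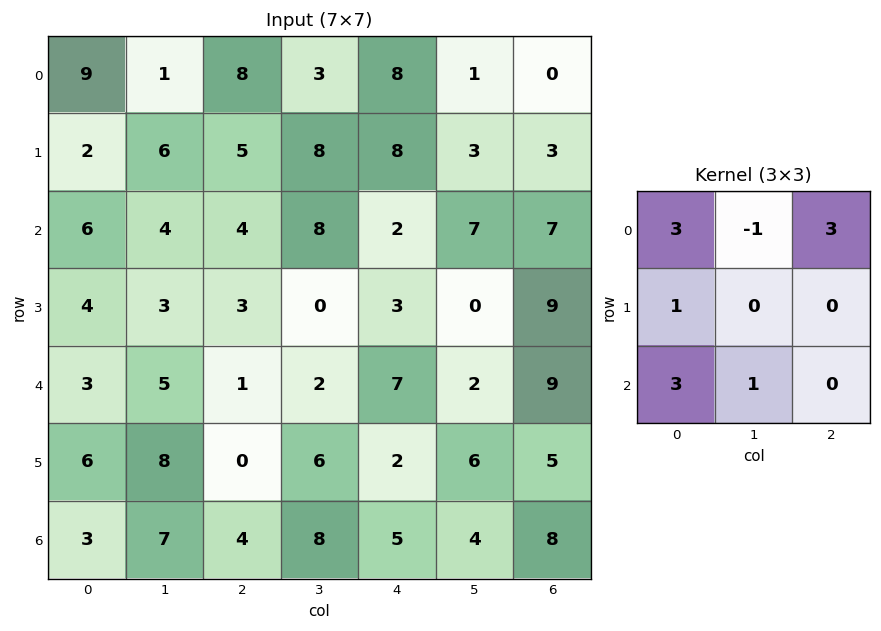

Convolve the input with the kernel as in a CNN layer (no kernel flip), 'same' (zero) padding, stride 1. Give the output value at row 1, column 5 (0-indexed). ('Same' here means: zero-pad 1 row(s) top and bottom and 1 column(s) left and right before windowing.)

44

The receptive field on the zero-padded input at this output position is [8 1 0 / 8 3 3 / 2 7 7]. Elementwise product with the kernel and sum: 8·3 + 1·-1 + 0·3 + 8·1 + 2·3 + 7·1.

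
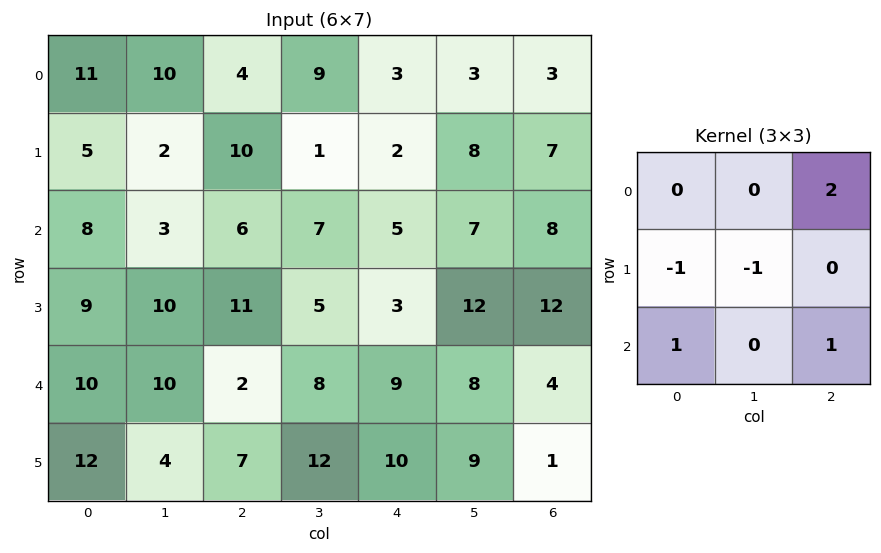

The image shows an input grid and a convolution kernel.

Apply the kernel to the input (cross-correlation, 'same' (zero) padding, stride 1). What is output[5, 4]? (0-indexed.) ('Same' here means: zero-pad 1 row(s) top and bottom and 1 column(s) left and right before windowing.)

The receptive field on the zero-padded input at this output position is [8 9 8 / 12 10 9 / 0 0 0]. Elementwise product with the kernel and sum: 8·2 + 12·-1 + 10·-1 + 0·1 + 0·1.

-6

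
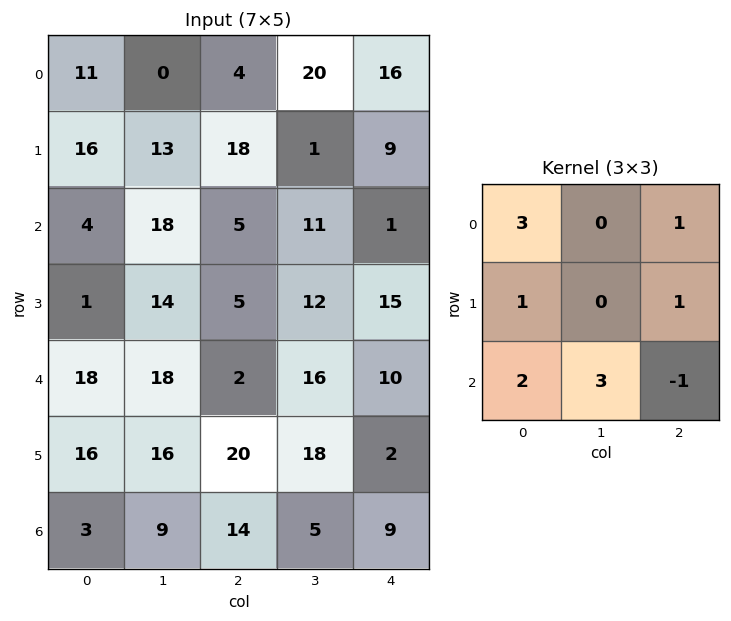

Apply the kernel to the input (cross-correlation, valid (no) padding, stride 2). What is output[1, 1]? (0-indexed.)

78

The receptive field on the input at this output position is [5 11 1 / 5 12 15 / 2 16 10]. Elementwise product with the kernel and sum: 5·3 + 1·1 + 5·1 + 15·1 + 2·2 + 16·3 + 10·-1.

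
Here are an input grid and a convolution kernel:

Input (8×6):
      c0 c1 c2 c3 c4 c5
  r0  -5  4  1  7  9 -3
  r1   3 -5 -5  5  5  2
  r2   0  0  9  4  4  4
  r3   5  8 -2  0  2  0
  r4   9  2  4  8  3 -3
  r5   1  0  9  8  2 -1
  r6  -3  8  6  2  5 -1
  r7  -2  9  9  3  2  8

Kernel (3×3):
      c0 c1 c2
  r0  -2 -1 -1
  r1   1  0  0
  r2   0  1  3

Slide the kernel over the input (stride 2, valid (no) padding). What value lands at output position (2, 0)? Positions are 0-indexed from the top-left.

The receptive field on the input at this output position is [9 2 4 / 1 0 9 / -3 8 6]. Elementwise product with the kernel and sum: 9·-2 + 2·-1 + 4·-1 + 1·1 + 8·1 + 6·3.

3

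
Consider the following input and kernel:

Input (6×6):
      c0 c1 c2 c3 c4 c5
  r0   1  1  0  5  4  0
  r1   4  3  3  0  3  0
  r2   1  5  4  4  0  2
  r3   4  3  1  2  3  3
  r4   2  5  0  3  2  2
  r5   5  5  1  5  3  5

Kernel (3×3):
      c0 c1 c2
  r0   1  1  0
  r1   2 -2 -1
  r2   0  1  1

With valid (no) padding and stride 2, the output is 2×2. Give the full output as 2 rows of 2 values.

Output[0,0]: The receptive field on the input at this output position is [1 1 0 / 4 3 3 / 1 5 4]. Elementwise product with the kernel and sum: 1·1 + 1·1 + 4·2 + 3·-2 + 3·-1 + 5·1 + 4·1.
Output[0,1]: The receptive field on the input at this output position is [0 5 4 / 3 0 3 / 4 4 0]. Elementwise product with the kernel and sum: 0·1 + 5·1 + 3·2 + 0·-2 + 3·-1 + 4·1 + 0·1.

10 12
12 8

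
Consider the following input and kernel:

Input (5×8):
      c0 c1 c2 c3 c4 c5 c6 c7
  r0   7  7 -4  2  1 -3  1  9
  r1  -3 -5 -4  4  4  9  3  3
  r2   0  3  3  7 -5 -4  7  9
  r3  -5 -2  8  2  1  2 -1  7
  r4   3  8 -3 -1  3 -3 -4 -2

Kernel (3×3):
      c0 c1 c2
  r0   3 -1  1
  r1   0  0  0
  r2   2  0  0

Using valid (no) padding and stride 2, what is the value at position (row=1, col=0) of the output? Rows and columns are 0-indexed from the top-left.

6

The receptive field on the input at this output position is [0 3 3 / -5 -2 8 / 3 8 -3]. Elementwise product with the kernel and sum: 0·3 + 3·-1 + 3·1 + 3·2.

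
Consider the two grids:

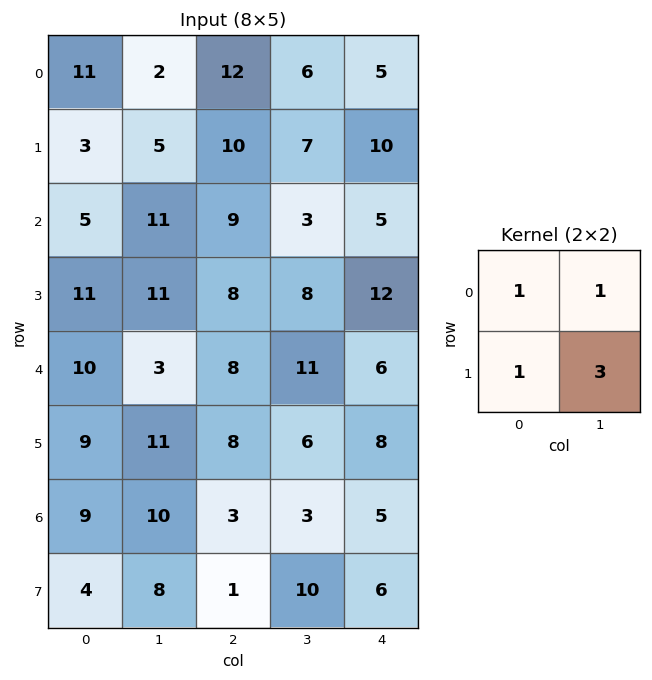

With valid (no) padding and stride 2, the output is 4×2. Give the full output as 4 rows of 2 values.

31 49
60 44
55 45
47 37

Output[0,0]: The receptive field on the input at this output position is [11 2 / 3 5]. Elementwise product with the kernel and sum: 11·1 + 2·1 + 3·1 + 5·3.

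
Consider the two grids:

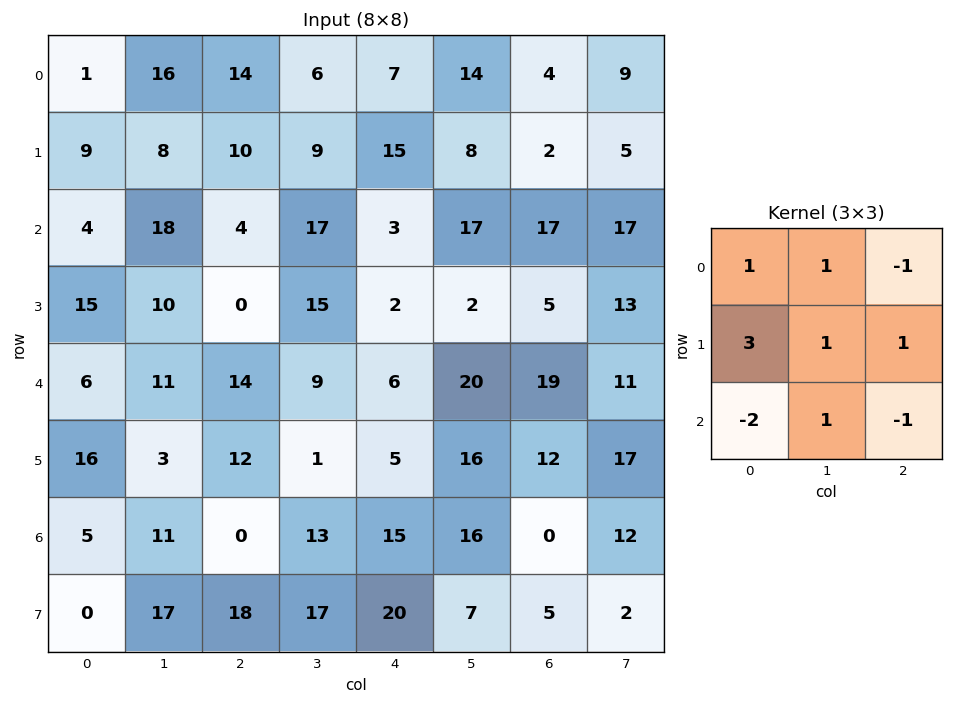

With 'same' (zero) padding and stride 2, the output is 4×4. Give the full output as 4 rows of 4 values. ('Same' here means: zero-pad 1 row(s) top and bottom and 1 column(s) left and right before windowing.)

18 53 28 36
28 49 57 78
35 56 55 47
12 27 39 60

Output[0,0]: The receptive field on the zero-padded input at this output position is [0 0 0 / 0 1 16 / 0 9 8]. Elementwise product with the kernel and sum: 0·1 + 0·1 + 0·-1 + 0·3 + 1·1 + 16·1 + 0·-2 + 9·1 + 8·-1.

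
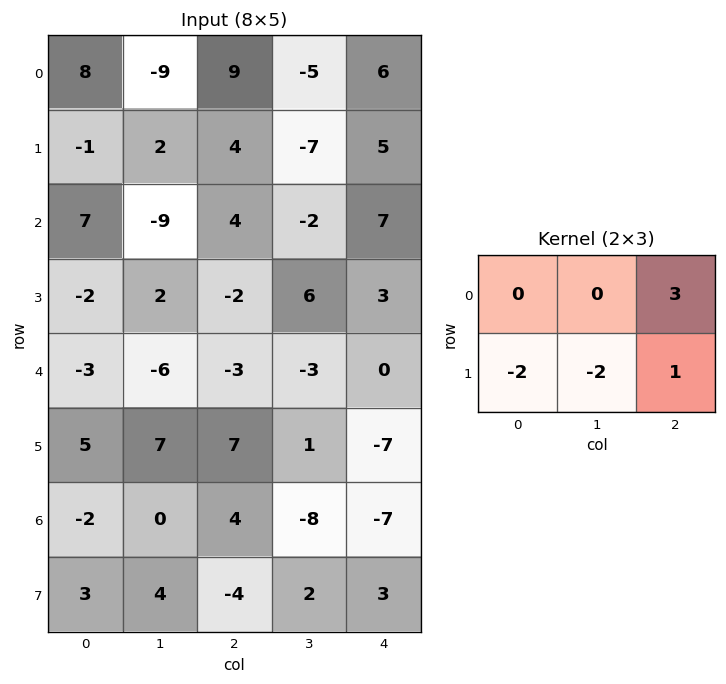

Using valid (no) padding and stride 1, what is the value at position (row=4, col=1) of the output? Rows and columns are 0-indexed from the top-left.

-36

The receptive field on the input at this output position is [-6 -3 -3 / 7 7 1]. Elementwise product with the kernel and sum: -3·3 + 7·-2 + 7·-2 + 1·1.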